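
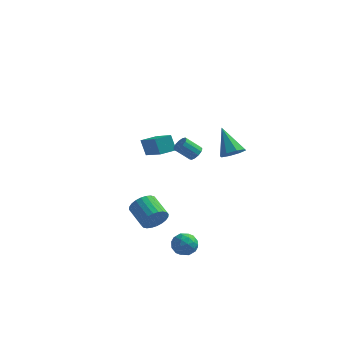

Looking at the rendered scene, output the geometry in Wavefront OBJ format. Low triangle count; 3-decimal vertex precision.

v -1.067 -1.289 -3.953
v -0.607 -1.198 -3.232
v -1.654 -0.241 -2.686
v -2.113 -0.331 -3.407
v -0.481 -0.952 -3.421
v -1.528 0.006 -2.875
v -0.444 -0.756 -3.692
v -1.49 0.201 -3.146
v -0.501 -0.642 -4.002
v -1.548 0.315 -3.456
v -0.645 -0.627 -4.305
v -1.692 0.33 -3.759
v -0.853 -0.712 -4.554
v -1.9 0.245 -4.008
v -1.093 -0.885 -4.712
v -2.14 0.072 -4.166
v -1.33 -1.119 -4.754
v -2.376 -0.162 -4.208
v -1.526 -1.379 -4.674
v -2.573 -0.422 -4.128
v -1.652 -1.626 -4.485
v -2.699 -0.668 -3.939
v -1.69 -1.821 -4.214
v -2.736 -0.864 -3.668
v -1.632 -1.935 -3.904
v -2.679 -0.978 -3.358
v -1.488 -1.95 -3.601
v -2.535 -0.993 -3.055
v -1.28 -1.865 -3.352
v -2.327 -0.908 -2.806
v -1.04 -1.692 -3.194
v -2.087 -0.735 -2.648
v -0.804 -1.458 -3.152
v -1.85 -0.501 -2.606
v -1.92 2.426 -0.844
v -2.356 2.768 0.141
v -3.236 3.803 -1.905
v -3.672 4.144 -0.92
v -1.188 3.176 -0.78
v -1.624 3.517 0.205
v -2.504 4.552 -1.841
v -2.94 4.894 -0.856
v 2.393 2.403 -0.013
v 3.064 2.417 0.422
v 1.447 3.337 1.413
v 3.007 2.909 0.062
v 2.59 3.105 -0.342
v 2.058 2.889 -0.554
v 1.721 2.388 -0.448
v 1.778 1.896 -0.088
v 2.195 1.701 0.316
v 2.727 1.917 0.527
v 1.792 -3.04 2.888
v 2.062 -3.448 3.032
v 1.258 -3.708 3.797
v 0.988 -3.3 3.652
v 2.149 -3.23 3.198
v 1.345 -3.491 3.963
v 2.123 -2.952 3.265
v 1.319 -3.213 4.03
v 1.992 -2.702 3.213
v 1.188 -2.962 3.978
v 1.798 -2.559 3.057
v 0.993 -2.819 3.822
v 1.601 -2.568 2.848
v 0.797 -2.829 3.612
v 1.466 -2.728 2.651
v 0.661 -2.988 3.415
v 1.433 -2.986 2.529
v 0.629 -3.247 3.294
v 1.515 -3.261 2.521
v 0.711 -3.522 3.286
v 1.685 -3.466 2.63
v 0.881 -3.727 3.394
v 1.889 -3.536 2.82
v 1.085 -3.797 3.585
v 0.934 -3.218 -3.629
v 1.725 -3.204 -3.519
v 1.055 -4.276 -4.361
v 1.846 -4.262 -4.251
v 1.361 -4.438 -3.641
v 1.286 -3.784 -3.188
v 1.494 -3.696 -4.692
v 1.419 -3.042 -4.239
v 2.071 -3.499 -4.176
v 1.989 -3.958 -3.526
v 0.791 -3.522 -4.354
v 0.709 -3.981 -3.704
v 1.319 -3.118 -3.509
v 1.461 -4.362 -4.371
v 1.176 -4.466 -4.012
v 1.641 -4.457 -3.947
v 1.061 -3.459 -3.315
v 1.526 -3.451 -3.251
v 1.312 -4.176 -3.323
v 1.254 -4.029 -4.629
v 1.719 -4.021 -4.565
v 1.139 -3.023 -3.933
v 1.604 -3.014 -3.868
v 1.468 -3.304 -4.557
v 1.987 -3.283 -3.831
v 2.058 -3.905 -4.262
v 1.851 -3.573 -4.52
v 1.807 -3.188 -4.254
v 1.939 -3.553 -3.449
v 2.01 -4.175 -3.88
v 1.725 -4.278 -3.521
v 1.681 -3.894 -3.255
v 2.143 -3.726 -3.835
v 0.77 -3.305 -4
v 0.841 -3.927 -4.431
v 1.099 -3.586 -4.625
v 1.055 -3.202 -4.359
v 0.722 -3.575 -3.618
v 0.793 -4.197 -4.049
v 0.973 -4.292 -3.626
v 0.929 -3.907 -3.36
v 0.637 -3.754 -4.045
f 2 1 5
f 2 5 3
f 3 5 6
f 3 6 4
f 5 1 7
f 5 7 6
f 6 7 8
f 6 8 4
f 7 1 9
f 7 9 8
f 8 9 10
f 8 10 4
f 9 1 11
f 9 11 10
f 10 11 12
f 10 12 4
f 11 1 13
f 11 13 12
f 12 13 14
f 12 14 4
f 13 1 15
f 13 15 14
f 14 15 16
f 14 16 4
f 15 1 17
f 15 17 16
f 16 17 18
f 16 18 4
f 17 1 19
f 17 19 18
f 18 19 20
f 18 20 4
f 19 1 21
f 19 21 20
f 20 21 22
f 20 22 4
f 21 1 23
f 21 23 22
f 22 23 24
f 22 24 4
f 23 1 25
f 23 25 24
f 24 25 26
f 24 26 4
f 25 1 27
f 25 27 26
f 26 27 28
f 26 28 4
f 27 1 29
f 27 29 28
f 28 29 30
f 28 30 4
f 29 1 31
f 29 31 30
f 30 31 32
f 30 32 4
f 31 1 33
f 31 33 32
f 32 33 34
f 32 34 4
f 33 1 2
f 33 2 34
f 34 2 3
f 34 3 4
f 36 38 35
f 39 36 35
f 35 38 37
f 37 39 35
f 36 42 38
f 40 36 39
f 40 42 36
f 38 42 37
f 41 39 37
f 37 42 41
f 41 40 39
f 42 40 41
f 44 43 46
f 44 46 45
f 46 43 47
f 46 47 45
f 47 43 48
f 47 48 45
f 48 43 49
f 48 49 45
f 49 43 50
f 49 50 45
f 50 43 51
f 50 51 45
f 51 43 52
f 51 52 45
f 52 43 44
f 52 44 45
f 54 53 57
f 54 57 55
f 55 57 58
f 55 58 56
f 57 53 59
f 57 59 58
f 58 59 60
f 58 60 56
f 59 53 61
f 59 61 60
f 60 61 62
f 60 62 56
f 61 53 63
f 61 63 62
f 62 63 64
f 62 64 56
f 63 53 65
f 63 65 64
f 64 65 66
f 64 66 56
f 65 53 67
f 65 67 66
f 66 67 68
f 66 68 56
f 67 53 69
f 67 69 68
f 68 69 70
f 68 70 56
f 69 53 71
f 69 71 70
f 70 71 72
f 70 72 56
f 71 53 73
f 71 73 72
f 72 73 74
f 72 74 56
f 73 53 75
f 73 75 74
f 74 75 76
f 74 76 56
f 75 53 54
f 75 54 76
f 76 54 55
f 76 55 56
f 77 114 93
f 114 88 117
f 93 117 82
f 114 117 93
f 77 93 89
f 93 82 94
f 89 94 78
f 93 94 89
f 77 89 98
f 89 78 99
f 98 99 84
f 89 99 98
f 77 98 110
f 98 84 113
f 110 113 87
f 98 113 110
f 77 110 114
f 110 87 118
f 114 118 88
f 110 118 114
f 78 94 105
f 94 82 108
f 105 108 86
f 94 108 105
f 82 117 95
f 117 88 116
f 95 116 81
f 117 116 95
f 88 118 115
f 118 87 111
f 115 111 79
f 118 111 115
f 87 113 112
f 113 84 100
f 112 100 83
f 113 100 112
f 84 99 104
f 99 78 101
f 104 101 85
f 99 101 104
f 80 106 92
f 106 86 107
f 92 107 81
f 106 107 92
f 80 92 90
f 92 81 91
f 90 91 79
f 92 91 90
f 80 90 97
f 90 79 96
f 97 96 83
f 90 96 97
f 80 97 102
f 97 83 103
f 102 103 85
f 97 103 102
f 80 102 106
f 102 85 109
f 106 109 86
f 102 109 106
f 81 107 95
f 107 86 108
f 95 108 82
f 107 108 95
f 79 91 115
f 91 81 116
f 115 116 88
f 91 116 115
f 83 96 112
f 96 79 111
f 112 111 87
f 96 111 112
f 85 103 104
f 103 83 100
f 104 100 84
f 103 100 104
f 86 109 105
f 109 85 101
f 105 101 78
f 109 101 105



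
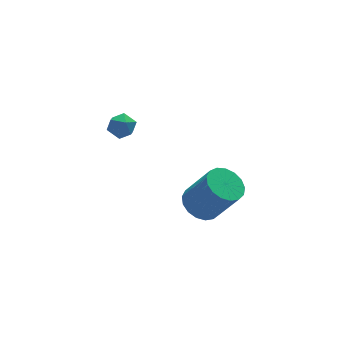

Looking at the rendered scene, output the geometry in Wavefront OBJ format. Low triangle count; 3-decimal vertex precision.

v 1.006 -1.402 -1.503
v 1.767 -1.167 -1.736
v 2.455 -1.862 -0.189
v 1.694 -2.098 0.043
v 1.629 -0.854 -1.534
v 2.316 -1.55 0.013
v 1.348 -0.667 -1.325
v 2.035 -1.363 0.222
v 0.988 -0.648 -1.156
v 1.676 -1.344 0.39
v 0.633 -0.802 -1.068
v 1.321 -1.498 0.479
v 0.363 -1.094 -1.079
v 1.051 -1.789 0.468
v 0.241 -1.456 -1.187
v 0.928 -2.152 0.36
v 0.294 -1.806 -1.368
v 0.981 -2.501 0.179
v 0.51 -2.063 -1.58
v 1.197 -2.759 -0.033
v 0.84 -2.169 -1.774
v 1.527 -2.864 -0.227
v 1.208 -2.099 -1.906
v 1.895 -2.795 -0.36
v 1.53 -1.87 -1.946
v 2.217 -2.565 -0.4
v 1.732 -1.533 -1.885
v 2.419 -2.229 -0.338
v -0.943 3.119 -0.026
v -0.535 3.524 0.259
v -0.245 2.356 0.061
v 0.163 2.761 0.346
v -0.371 2.577 0.65
v -0.803 3.048 0.596
v 0.023 2.832 -0.276
v -0.409 3.303 -0.33
v 0.061 3.347 0.104
v -0.182 3.189 0.676
v -0.598 2.691 -0.356
v -0.841 2.533 0.216
f 2 1 5
f 2 5 3
f 3 5 6
f 3 6 4
f 5 1 7
f 5 7 6
f 6 7 8
f 6 8 4
f 7 1 9
f 7 9 8
f 8 9 10
f 8 10 4
f 9 1 11
f 9 11 10
f 10 11 12
f 10 12 4
f 11 1 13
f 11 13 12
f 12 13 14
f 12 14 4
f 13 1 15
f 13 15 14
f 14 15 16
f 14 16 4
f 15 1 17
f 15 17 16
f 16 17 18
f 16 18 4
f 17 1 19
f 17 19 18
f 18 19 20
f 18 20 4
f 19 1 21
f 19 21 20
f 20 21 22
f 20 22 4
f 21 1 23
f 21 23 22
f 22 23 24
f 22 24 4
f 23 1 25
f 23 25 24
f 24 25 26
f 24 26 4
f 25 1 27
f 25 27 26
f 26 27 28
f 26 28 4
f 27 1 2
f 27 2 28
f 28 2 3
f 28 3 4
f 29 40 34
f 29 34 30
f 29 30 36
f 29 36 39
f 29 39 40
f 30 34 38
f 34 40 33
f 40 39 31
f 39 36 35
f 36 30 37
f 32 38 33
f 32 33 31
f 32 31 35
f 32 35 37
f 32 37 38
f 33 38 34
f 31 33 40
f 35 31 39
f 37 35 36
f 38 37 30



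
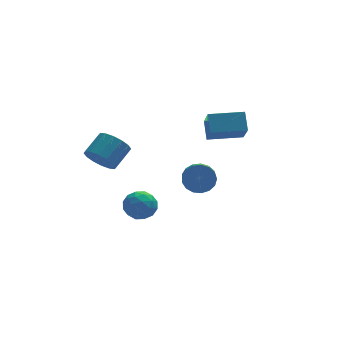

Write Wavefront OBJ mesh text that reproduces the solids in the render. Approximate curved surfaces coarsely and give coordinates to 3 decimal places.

v -4.221 2.667 -1.439
v -3.436 2.021 -1.737
v -2.414 2.866 -0.879
v -3.199 3.513 -0.581
v -3.445 2.417 -2.117
v -2.423 3.262 -1.258
v -3.662 2.88 -2.314
v -2.64 3.726 -1.456
v -4.029 3.287 -2.278
v -3.007 4.132 -1.419
v -4.447 3.527 -2.016
v -3.425 4.372 -1.158
v -4.805 3.537 -1.6
v -3.783 4.382 -0.742
v -5.006 3.314 -1.141
v -3.984 4.159 -0.283
v -4.997 2.918 -0.762
v -3.975 3.763 0.097
v -4.78 2.454 -0.564
v -3.758 3.3 0.294
v -4.413 2.048 -0.601
v -3.391 2.893 0.258
v -3.995 1.808 -0.862
v -2.973 2.653 -0.004
v -3.637 1.798 -1.278
v -2.615 2.643 -0.42
v -2.862 -0.579 -2.168
v -2.129 -0.585 -2.861
v -3.451 -1.975 -2.779
v -2.718 -1.981 -3.472
v -2.495 -2.136 -2.5
v -2.131 -1.273 -2.122
v -3.449 -1.287 -3.518
v -3.085 -0.424 -3.14
v -2.491 -1.022 -3.695
v -1.901 -1.547 -3.066
v -3.679 -1.013 -2.574
v -3.089 -1.538 -1.945
v -2.444 -0.46 -2.461
v -3.136 -2.1 -3.179
v -3.005 -2.191 -2.608
v -2.574 -2.195 -3.015
v -2.445 -0.864 -2.026
v -2.014 -0.868 -2.434
v -2.229 -1.779 -2.222
v -3.566 -1.692 -3.206
v -3.135 -1.696 -3.614
v -3.006 -0.365 -2.625
v -2.575 -0.369 -3.032
v -3.351 -0.781 -3.418
v -2.226 -0.72 -3.359
v -2.572 -1.54 -3.718
v -3.002 -1.133 -3.745
v -2.788 -0.626 -3.523
v -1.879 -1.029 -2.989
v -2.225 -1.849 -3.348
v -2.094 -1.94 -2.777
v -1.88 -1.433 -2.555
v -2.092 -1.286 -3.479
v -3.355 -0.711 -2.292
v -3.701 -1.531 -2.651
v -3.7 -1.127 -3.085
v -3.486 -0.62 -2.863
v -3.008 -1.02 -1.922
v -3.354 -1.84 -2.281
v -2.792 -1.934 -2.117
v -2.578 -1.427 -1.895
v -3.488 -1.274 -2.161
v 1.986 3.205 -0.916
v 1.822 1.713 0.524
v 2.057 4.123 0.043
v 1.893 2.631 1.483
v 4.067 3.009 -0.883
v 3.903 1.517 0.557
v 4.138 3.927 0.076
v 3.974 2.435 1.516
v 0.265 -2.044 -0.585
v 1.11 -2.031 -0.197
v 0.84 -3.182 0.432
v -0.005 -3.196 0.045
v 0.856 -1.811 0.095
v 0.586 -2.963 0.724
v 0.466 -1.645 0.231
v 0.196 -2.797 0.861
v 0.03 -1.571 0.181
v -0.24 -2.723 0.81
v -0.352 -1.605 -0.045
v -0.622 -2.757 0.584
v -0.593 -1.739 -0.395
v -0.863 -2.891 0.234
v -0.637 -1.944 -0.788
v -0.907 -3.095 -0.159
v -0.474 -2.171 -1.134
v -0.744 -3.323 -0.505
v -0.142 -2.369 -1.355
v -0.413 -3.521 -0.726
v 0.283 -2.493 -1.399
v 0.013 -3.645 -0.77
v 0.704 -2.514 -1.256
v 0.434 -3.666 -0.627
v 1.025 -2.427 -0.96
v 0.755 -3.579 -0.331
v 1.171 -2.253 -0.578
v 0.901 -3.405 0.051
f 2 1 5
f 2 5 3
f 3 5 6
f 3 6 4
f 5 1 7
f 5 7 6
f 6 7 8
f 6 8 4
f 7 1 9
f 7 9 8
f 8 9 10
f 8 10 4
f 9 1 11
f 9 11 10
f 10 11 12
f 10 12 4
f 11 1 13
f 11 13 12
f 12 13 14
f 12 14 4
f 13 1 15
f 13 15 14
f 14 15 16
f 14 16 4
f 15 1 17
f 15 17 16
f 16 17 18
f 16 18 4
f 17 1 19
f 17 19 18
f 18 19 20
f 18 20 4
f 19 1 21
f 19 21 20
f 20 21 22
f 20 22 4
f 21 1 23
f 21 23 22
f 22 23 24
f 22 24 4
f 23 1 25
f 23 25 24
f 24 25 26
f 24 26 4
f 25 1 2
f 25 2 26
f 26 2 3
f 26 3 4
f 27 64 43
f 64 38 67
f 43 67 32
f 64 67 43
f 27 43 39
f 43 32 44
f 39 44 28
f 43 44 39
f 27 39 48
f 39 28 49
f 48 49 34
f 39 49 48
f 27 48 60
f 48 34 63
f 60 63 37
f 48 63 60
f 27 60 64
f 60 37 68
f 64 68 38
f 60 68 64
f 28 44 55
f 44 32 58
f 55 58 36
f 44 58 55
f 32 67 45
f 67 38 66
f 45 66 31
f 67 66 45
f 38 68 65
f 68 37 61
f 65 61 29
f 68 61 65
f 37 63 62
f 63 34 50
f 62 50 33
f 63 50 62
f 34 49 54
f 49 28 51
f 54 51 35
f 49 51 54
f 30 56 42
f 56 36 57
f 42 57 31
f 56 57 42
f 30 42 40
f 42 31 41
f 40 41 29
f 42 41 40
f 30 40 47
f 40 29 46
f 47 46 33
f 40 46 47
f 30 47 52
f 47 33 53
f 52 53 35
f 47 53 52
f 30 52 56
f 52 35 59
f 56 59 36
f 52 59 56
f 31 57 45
f 57 36 58
f 45 58 32
f 57 58 45
f 29 41 65
f 41 31 66
f 65 66 38
f 41 66 65
f 33 46 62
f 46 29 61
f 62 61 37
f 46 61 62
f 35 53 54
f 53 33 50
f 54 50 34
f 53 50 54
f 36 59 55
f 59 35 51
f 55 51 28
f 59 51 55
f 70 72 69
f 73 70 69
f 69 72 71
f 71 73 69
f 70 76 72
f 74 70 73
f 74 76 70
f 72 76 71
f 75 73 71
f 71 76 75
f 75 74 73
f 76 74 75
f 78 77 81
f 78 81 79
f 79 81 82
f 79 82 80
f 81 77 83
f 81 83 82
f 82 83 84
f 82 84 80
f 83 77 85
f 83 85 84
f 84 85 86
f 84 86 80
f 85 77 87
f 85 87 86
f 86 87 88
f 86 88 80
f 87 77 89
f 87 89 88
f 88 89 90
f 88 90 80
f 89 77 91
f 89 91 90
f 90 91 92
f 90 92 80
f 91 77 93
f 91 93 92
f 92 93 94
f 92 94 80
f 93 77 95
f 93 95 94
f 94 95 96
f 94 96 80
f 95 77 97
f 95 97 96
f 96 97 98
f 96 98 80
f 97 77 99
f 97 99 98
f 98 99 100
f 98 100 80
f 99 77 101
f 99 101 100
f 100 101 102
f 100 102 80
f 101 77 103
f 101 103 102
f 102 103 104
f 102 104 80
f 103 77 78
f 103 78 104
f 104 78 79
f 104 79 80



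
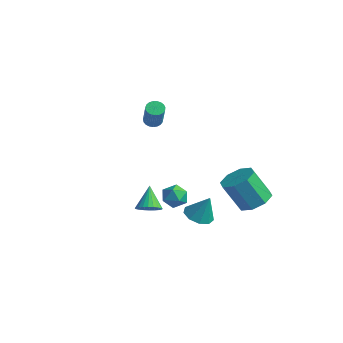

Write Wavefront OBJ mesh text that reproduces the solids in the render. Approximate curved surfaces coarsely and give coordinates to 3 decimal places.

v 3.024 -1.722 0.18
v 3.536 -2.102 0.663
v 2.524 -2.858 -0.183
v 3.036 -3.238 0.3
v 2.447 -2.796 0.61
v 2.755 -2.094 0.835
v 3.305 -2.866 -0.355
v 3.613 -2.164 -0.13
v 3.709 -2.808 0.332
v 3.179 -2.766 0.928
v 2.881 -2.194 -0.448
v 2.351 -2.152 0.148
v -0.05 -1.468 -2.649
v 0.599 -1.145 -2.457
v -0.77 -0.712 -1.491
v 0.494 -0.951 -2.649
v 0.305 -0.836 -2.841
v 0.063 -0.817 -3.004
v -0.196 -0.897 -3.113
v -0.433 -1.064 -3.152
v -0.612 -1.293 -3.114
v -0.705 -1.548 -3.005
v -0.698 -1.791 -2.842
v -0.593 -1.985 -2.65
v -0.405 -2.1 -2.458
v -0.163 -2.119 -2.295
v 0.097 -2.039 -2.186
v 0.334 -1.872 -2.147
v 0.513 -1.643 -2.185
v 0.606 -1.388 -2.294
v -4.068 2.66 0.972
v -3.621 2.976 0.854
v -2.846 2.437 2.351
v -3.292 2.12 2.468
v -3.754 3.124 0.976
v -2.979 2.584 2.473
v -3.942 3.191 1.097
v -3.166 2.651 2.594
v -4.151 3.166 1.197
v -3.375 2.626 2.694
v -4.345 3.053 1.257
v -3.57 2.514 2.754
v -4.492 2.873 1.268
v -3.717 2.334 2.765
v -4.566 2.656 1.228
v -3.79 2.116 2.725
v -4.553 2.439 1.143
v -3.777 1.9 2.64
v -4.456 2.261 1.029
v -3.681 1.721 2.526
v -4.293 2.151 0.905
v -3.517 1.612 2.402
v -4.09 2.13 0.792
v -3.314 1.59 2.289
v -3.884 2.2 0.71
v -3.108 1.66 2.207
v -3.709 2.349 0.674
v -2.933 1.81 2.171
v -3.596 2.553 0.689
v -2.821 2.013 2.186
v -3.565 2.775 0.753
v -2.79 2.235 2.249
v 3.717 -1.415 -1.362
v 4.534 -1.467 -1.656
v 4.243 -1.105 0.042
v 4.336 -0.908 -1.705
v 3.848 -0.587 -1.593
v 3.299 -0.652 -1.373
v 2.946 -1.075 -1.148
v 2.954 -1.657 -1.022
v 3.319 -2.125 -1.056
v 3.871 -2.261 -1.232
v 4.351 -2.002 -1.469
v 3.288 3.36 -2.623
v 4.056 3.879 -2.088
v 3.26 3.238 -0.323
v 2.492 2.72 -0.857
v 3.395 4.345 -2.217
v 2.599 3.704 -0.452
v 2.671 4.234 -2.584
v 1.875 3.593 -0.818
v 2.308 3.611 -2.973
v 1.513 2.97 -1.208
v 2.52 2.842 -3.157
v 1.724 2.201 -1.392
v 3.181 2.376 -3.028
v 2.385 1.735 -1.263
v 3.905 2.487 -2.662
v 3.109 1.846 -0.896
v 4.267 3.11 -2.272
v 3.472 2.469 -0.507
f 1 12 6
f 1 6 2
f 1 2 8
f 1 8 11
f 1 11 12
f 2 6 10
f 6 12 5
f 12 11 3
f 11 8 7
f 8 2 9
f 4 10 5
f 4 5 3
f 4 3 7
f 4 7 9
f 4 9 10
f 5 10 6
f 3 5 12
f 7 3 11
f 9 7 8
f 10 9 2
f 14 13 16
f 14 16 15
f 16 13 17
f 16 17 15
f 17 13 18
f 17 18 15
f 18 13 19
f 18 19 15
f 19 13 20
f 19 20 15
f 20 13 21
f 20 21 15
f 21 13 22
f 21 22 15
f 22 13 23
f 22 23 15
f 23 13 24
f 23 24 15
f 24 13 25
f 24 25 15
f 25 13 26
f 25 26 15
f 26 13 27
f 26 27 15
f 27 13 28
f 27 28 15
f 28 13 29
f 28 29 15
f 29 13 30
f 29 30 15
f 30 13 14
f 30 14 15
f 32 31 35
f 32 35 33
f 33 35 36
f 33 36 34
f 35 31 37
f 35 37 36
f 36 37 38
f 36 38 34
f 37 31 39
f 37 39 38
f 38 39 40
f 38 40 34
f 39 31 41
f 39 41 40
f 40 41 42
f 40 42 34
f 41 31 43
f 41 43 42
f 42 43 44
f 42 44 34
f 43 31 45
f 43 45 44
f 44 45 46
f 44 46 34
f 45 31 47
f 45 47 46
f 46 47 48
f 46 48 34
f 47 31 49
f 47 49 48
f 48 49 50
f 48 50 34
f 49 31 51
f 49 51 50
f 50 51 52
f 50 52 34
f 51 31 53
f 51 53 52
f 52 53 54
f 52 54 34
f 53 31 55
f 53 55 54
f 54 55 56
f 54 56 34
f 55 31 57
f 55 57 56
f 56 57 58
f 56 58 34
f 57 31 59
f 57 59 58
f 58 59 60
f 58 60 34
f 59 31 61
f 59 61 60
f 60 61 62
f 60 62 34
f 61 31 32
f 61 32 62
f 62 32 33
f 62 33 34
f 64 63 66
f 64 66 65
f 66 63 67
f 66 67 65
f 67 63 68
f 67 68 65
f 68 63 69
f 68 69 65
f 69 63 70
f 69 70 65
f 70 63 71
f 70 71 65
f 71 63 72
f 71 72 65
f 72 63 73
f 72 73 65
f 73 63 64
f 73 64 65
f 75 74 78
f 75 78 76
f 76 78 79
f 76 79 77
f 78 74 80
f 78 80 79
f 79 80 81
f 79 81 77
f 80 74 82
f 80 82 81
f 81 82 83
f 81 83 77
f 82 74 84
f 82 84 83
f 83 84 85
f 83 85 77
f 84 74 86
f 84 86 85
f 85 86 87
f 85 87 77
f 86 74 88
f 86 88 87
f 87 88 89
f 87 89 77
f 88 74 90
f 88 90 89
f 89 90 91
f 89 91 77
f 90 74 75
f 90 75 91
f 91 75 76
f 91 76 77



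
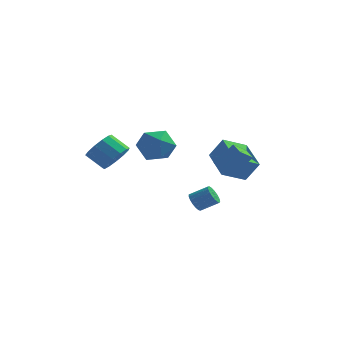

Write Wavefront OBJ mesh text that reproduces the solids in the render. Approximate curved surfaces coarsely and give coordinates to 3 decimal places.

v 2.755 -0.729 -2.06
v 1.704 0.949 -1.359
v 3.849 0.227 -2.708
v 2.797 1.905 -2.007
v 3.503 -0.765 -0.853
v 2.451 0.913 -0.152
v 4.596 0.191 -1.501
v 3.545 1.869 -0.8
v -2.499 -2.225 -0.838
v -2.12 -2.865 -0.2
v -3.142 -2.674 0.597
v -3.521 -2.035 -0.042
v -1.92 -2.369 -0.061
v -2.942 -2.179 0.736
v -1.903 -1.828 -0.169
v -2.925 -1.637 0.628
v -2.076 -1.413 -0.49
v -3.098 -1.222 0.307
v -2.383 -1.256 -0.921
v -3.405 -1.065 -0.124
v -2.727 -1.406 -1.326
v -3.749 -1.216 -0.529
v -2.998 -1.817 -1.576
v -4.02 -1.627 -0.78
v -3.111 -2.357 -1.592
v -4.133 -2.167 -0.795
v -3.03 -2.856 -1.369
v -4.052 -2.665 -0.572
v -2.78 -3.154 -0.977
v -3.802 -2.963 -0.18
v -2.441 -3.157 -0.541
v -3.463 -2.967 0.256
v 1.572 -1.735 -3.802
v 1.863 -2.154 -4.155
v 2.839 -1.983 -3.552
v 2.548 -1.565 -3.198
v 1.907 -1.897 -4.298
v 2.883 -1.726 -3.695
v 1.874 -1.604 -4.327
v 2.85 -1.433 -3.724
v 1.771 -1.341 -4.236
v 2.747 -1.17 -3.633
v 1.623 -1.168 -4.045
v 2.599 -0.997 -3.442
v 1.463 -1.125 -3.799
v 2.439 -0.954 -3.196
v 1.329 -1.222 -3.553
v 2.305 -1.051 -2.95
v 1.249 -1.437 -3.364
v 2.226 -1.266 -2.761
v 1.244 -1.72 -3.275
v 2.22 -1.549 -2.672
v 1.314 -2.007 -3.307
v 2.29 -1.836 -2.704
v 1.443 -2.231 -3.452
v 2.419 -2.06 -2.849
v 1.602 -2.342 -3.677
v 2.578 -2.171 -3.074
v 1.753 -2.314 -3.931
v 2.729 -2.143 -3.328
v -0.776 1.374 0.065
v -0.085 0.966 -0.825
v -2.355 1.054 -1.015
v -1.664 0.646 -1.905
v -1.772 0.013 -0.892
v -0.797 0.212 -0.225
v -1.643 1.808 -1.615
v -0.668 2.007 -0.948
v -0.621 1.235 -1.863
v -0.701 0.125 -1.417
v -1.739 1.895 -0.423
v -1.819 0.785 0.023
v 3.237 -1.668 -1.207
v 2.674 -2.254 -0.642
v 4.195 -1.382 0.042
v 3.632 -1.968 0.608
v 3.728 -2.352 -1.428
v 3.165 -2.938 -0.862
v 4.686 -2.066 -0.178
v 4.123 -2.652 0.387
f 2 4 1
f 5 2 1
f 1 4 3
f 3 5 1
f 2 8 4
f 6 2 5
f 6 8 2
f 4 8 3
f 7 5 3
f 3 8 7
f 7 6 5
f 8 6 7
f 10 9 13
f 10 13 11
f 11 13 14
f 11 14 12
f 13 9 15
f 13 15 14
f 14 15 16
f 14 16 12
f 15 9 17
f 15 17 16
f 16 17 18
f 16 18 12
f 17 9 19
f 17 19 18
f 18 19 20
f 18 20 12
f 19 9 21
f 19 21 20
f 20 21 22
f 20 22 12
f 21 9 23
f 21 23 22
f 22 23 24
f 22 24 12
f 23 9 25
f 23 25 24
f 24 25 26
f 24 26 12
f 25 9 27
f 25 27 26
f 26 27 28
f 26 28 12
f 27 9 29
f 27 29 28
f 28 29 30
f 28 30 12
f 29 9 31
f 29 31 30
f 30 31 32
f 30 32 12
f 31 9 10
f 31 10 32
f 32 10 11
f 32 11 12
f 34 33 37
f 34 37 35
f 35 37 38
f 35 38 36
f 37 33 39
f 37 39 38
f 38 39 40
f 38 40 36
f 39 33 41
f 39 41 40
f 40 41 42
f 40 42 36
f 41 33 43
f 41 43 42
f 42 43 44
f 42 44 36
f 43 33 45
f 43 45 44
f 44 45 46
f 44 46 36
f 45 33 47
f 45 47 46
f 46 47 48
f 46 48 36
f 47 33 49
f 47 49 48
f 48 49 50
f 48 50 36
f 49 33 51
f 49 51 50
f 50 51 52
f 50 52 36
f 51 33 53
f 51 53 52
f 52 53 54
f 52 54 36
f 53 33 55
f 53 55 54
f 54 55 56
f 54 56 36
f 55 33 57
f 55 57 56
f 56 57 58
f 56 58 36
f 57 33 59
f 57 59 58
f 58 59 60
f 58 60 36
f 59 33 34
f 59 34 60
f 60 34 35
f 60 35 36
f 61 72 66
f 61 66 62
f 61 62 68
f 61 68 71
f 61 71 72
f 62 66 70
f 66 72 65
f 72 71 63
f 71 68 67
f 68 62 69
f 64 70 65
f 64 65 63
f 64 63 67
f 64 67 69
f 64 69 70
f 65 70 66
f 63 65 72
f 67 63 71
f 69 67 68
f 70 69 62
f 74 76 73
f 77 74 73
f 73 76 75
f 75 77 73
f 74 80 76
f 78 74 77
f 78 80 74
f 76 80 75
f 79 77 75
f 75 80 79
f 79 78 77
f 80 78 79



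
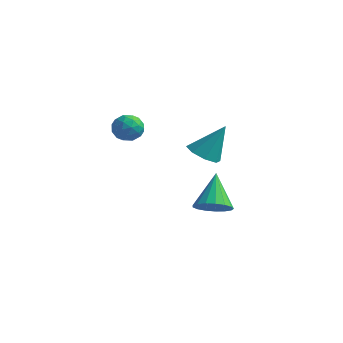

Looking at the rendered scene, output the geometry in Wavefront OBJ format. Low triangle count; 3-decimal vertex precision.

v 3.832 2.74 -4.608
v 4.298 2.285 -4.061
v 3.208 3.78 -3.212
v 4.547 2.586 -4.174
v 4.632 2.922 -4.387
v 4.534 3.217 -4.65
v 4.276 3.402 -4.903
v 3.916 3.436 -5.089
v 3.536 3.31 -5.165
v 3.225 3.053 -5.113
v 3.052 2.725 -4.946
v 3.059 2.4 -4.701
v 3.242 2.153 -4.435
v 3.561 2.04 -4.209
v 3.942 2.088 -4.074
v 3.126 2.994 -1.804
v 3.671 3.421 -2.225
v 3.734 3.686 -0.316
v 3.137 3.727 -2.149
v 2.597 3.604 -1.871
v 2.367 3.123 -1.554
v 2.582 2.567 -1.384
v 3.116 2.261 -1.459
v 3.656 2.385 -1.737
v 3.886 2.865 -2.054
v 1.921 -0.684 1.225
v 2.2 -0.333 0.695
v 2.64 -1.527 1.045
v 2.919 -1.176 0.515
v 3.01 -0.952 1.165
v 2.566 -0.431 1.277
v 2.274 -1.429 0.463
v 1.83 -0.908 0.575
v 2.418 -0.794 0.224
v 2.873 -0.499 0.658
v 1.967 -1.361 1.082
v 2.422 -1.066 1.516
v 1.998 -0.434 0.976
v 2.842 -1.426 0.764
v 2.896 -1.294 1.147
v 3.06 -1.088 0.835
v 2.212 -0.492 1.318
v 2.376 -0.286 1.006
v 2.852 -0.65 1.283
v 2.464 -1.574 0.734
v 2.628 -1.368 0.422
v 1.78 -0.772 0.905
v 1.944 -0.566 0.593
v 1.988 -1.21 0.457
v 2.29 -0.499 0.388
v 2.712 -0.995 0.282
v 2.334 -1.143 0.251
v 2.072 -0.837 0.317
v 2.557 -0.326 0.643
v 2.979 -0.822 0.537
v 3.033 -0.69 0.919
v 2.772 -0.383 0.985
v 2.685 -0.596 0.366
v 1.861 -1.038 1.203
v 2.283 -1.534 1.097
v 2.068 -1.477 0.755
v 1.807 -1.17 0.821
v 2.128 -0.865 1.458
v 2.55 -1.361 1.352
v 2.768 -1.023 1.423
v 2.506 -0.717 1.489
v 2.155 -1.264 1.374
f 2 1 4
f 2 4 3
f 4 1 5
f 4 5 3
f 5 1 6
f 5 6 3
f 6 1 7
f 6 7 3
f 7 1 8
f 7 8 3
f 8 1 9
f 8 9 3
f 9 1 10
f 9 10 3
f 10 1 11
f 10 11 3
f 11 1 12
f 11 12 3
f 12 1 13
f 12 13 3
f 13 1 14
f 13 14 3
f 14 1 15
f 14 15 3
f 15 1 2
f 15 2 3
f 17 16 19
f 17 19 18
f 19 16 20
f 19 20 18
f 20 16 21
f 20 21 18
f 21 16 22
f 21 22 18
f 22 16 23
f 22 23 18
f 23 16 24
f 23 24 18
f 24 16 25
f 24 25 18
f 25 16 17
f 25 17 18
f 26 63 42
f 63 37 66
f 42 66 31
f 63 66 42
f 26 42 38
f 42 31 43
f 38 43 27
f 42 43 38
f 26 38 47
f 38 27 48
f 47 48 33
f 38 48 47
f 26 47 59
f 47 33 62
f 59 62 36
f 47 62 59
f 26 59 63
f 59 36 67
f 63 67 37
f 59 67 63
f 27 43 54
f 43 31 57
f 54 57 35
f 43 57 54
f 31 66 44
f 66 37 65
f 44 65 30
f 66 65 44
f 37 67 64
f 67 36 60
f 64 60 28
f 67 60 64
f 36 62 61
f 62 33 49
f 61 49 32
f 62 49 61
f 33 48 53
f 48 27 50
f 53 50 34
f 48 50 53
f 29 55 41
f 55 35 56
f 41 56 30
f 55 56 41
f 29 41 39
f 41 30 40
f 39 40 28
f 41 40 39
f 29 39 46
f 39 28 45
f 46 45 32
f 39 45 46
f 29 46 51
f 46 32 52
f 51 52 34
f 46 52 51
f 29 51 55
f 51 34 58
f 55 58 35
f 51 58 55
f 30 56 44
f 56 35 57
f 44 57 31
f 56 57 44
f 28 40 64
f 40 30 65
f 64 65 37
f 40 65 64
f 32 45 61
f 45 28 60
f 61 60 36
f 45 60 61
f 34 52 53
f 52 32 49
f 53 49 33
f 52 49 53
f 35 58 54
f 58 34 50
f 54 50 27
f 58 50 54



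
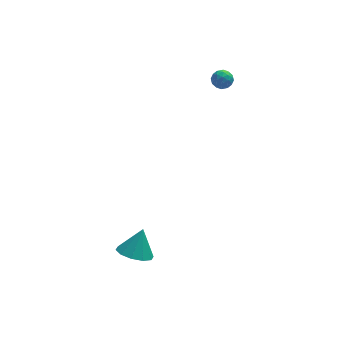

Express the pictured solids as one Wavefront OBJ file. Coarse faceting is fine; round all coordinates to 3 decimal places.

v 2.048 3.734 2.837
v 2.681 3.901 2.994
v 1.979 3.139 3.746
v 2.612 3.306 3.903
v 2.127 3.772 3.922
v 2.17 4.14 3.36
v 2.49 2.9 3.38
v 2.533 3.268 2.818
v 2.954 3.385 3.329
v 2.73 3.924 3.664
v 1.93 3.116 3.076
v 1.706 3.655 3.411
v 2.37 3.87 2.835
v 2.29 3.17 3.905
v 2.004 3.444 3.916
v 2.377 3.542 4.008
v 2.07 4.01 3.051
v 2.442 4.108 3.143
v 2.116 4.032 3.689
v 2.218 2.932 3.597
v 2.59 3.03 3.689
v 2.283 3.498 2.732
v 2.656 3.596 2.824
v 2.544 3.008 3.051
v 2.903 3.665 3.125
v 2.863 3.315 3.659
v 2.791 3.077 3.352
v 2.816 3.293 3.021
v 2.771 3.981 3.322
v 2.731 3.631 3.856
v 2.446 3.905 3.868
v 2.471 4.122 3.537
v 2.932 3.678 3.519
v 1.929 3.409 2.884
v 1.889 3.059 3.418
v 2.189 2.918 3.203
v 2.214 3.135 2.872
v 1.797 3.725 3.081
v 1.757 3.375 3.615
v 1.844 3.747 3.719
v 1.869 3.963 3.388
v 1.728 3.362 3.221
v -3.636 -3.413 -4.63
v -2.822 -2.97 -5.166
v -3.064 -2.747 -3.21
v -3.325 -2.54 -5.165
v -3.946 -2.444 -4.96
v -4.449 -2.718 -4.629
v -4.641 -3.258 -4.299
v -4.449 -3.857 -4.095
v -3.946 -4.286 -4.095
v -3.325 -4.383 -4.3
v -2.822 -4.109 -4.631
v -2.63 -3.569 -4.962
f 1 38 17
f 38 12 41
f 17 41 6
f 38 41 17
f 1 17 13
f 17 6 18
f 13 18 2
f 17 18 13
f 1 13 22
f 13 2 23
f 22 23 8
f 13 23 22
f 1 22 34
f 22 8 37
f 34 37 11
f 22 37 34
f 1 34 38
f 34 11 42
f 38 42 12
f 34 42 38
f 2 18 29
f 18 6 32
f 29 32 10
f 18 32 29
f 6 41 19
f 41 12 40
f 19 40 5
f 41 40 19
f 12 42 39
f 42 11 35
f 39 35 3
f 42 35 39
f 11 37 36
f 37 8 24
f 36 24 7
f 37 24 36
f 8 23 28
f 23 2 25
f 28 25 9
f 23 25 28
f 4 30 16
f 30 10 31
f 16 31 5
f 30 31 16
f 4 16 14
f 16 5 15
f 14 15 3
f 16 15 14
f 4 14 21
f 14 3 20
f 21 20 7
f 14 20 21
f 4 21 26
f 21 7 27
f 26 27 9
f 21 27 26
f 4 26 30
f 26 9 33
f 30 33 10
f 26 33 30
f 5 31 19
f 31 10 32
f 19 32 6
f 31 32 19
f 3 15 39
f 15 5 40
f 39 40 12
f 15 40 39
f 7 20 36
f 20 3 35
f 36 35 11
f 20 35 36
f 9 27 28
f 27 7 24
f 28 24 8
f 27 24 28
f 10 33 29
f 33 9 25
f 29 25 2
f 33 25 29
f 44 43 46
f 44 46 45
f 46 43 47
f 46 47 45
f 47 43 48
f 47 48 45
f 48 43 49
f 48 49 45
f 49 43 50
f 49 50 45
f 50 43 51
f 50 51 45
f 51 43 52
f 51 52 45
f 52 43 53
f 52 53 45
f 53 43 54
f 53 54 45
f 54 43 44
f 54 44 45



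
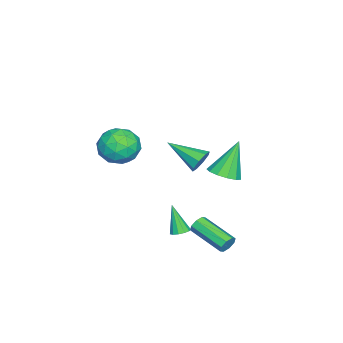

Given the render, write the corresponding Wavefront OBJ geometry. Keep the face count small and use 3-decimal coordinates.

v -1.028 -2.161 0.078
v -0.195 -2.447 -0.704
v -0.405 -3.533 1.244
v 0.428 -3.819 0.462
v 0.49 -2.794 1.04
v 0.104 -1.947 0.319
v -0.704 -4.033 0.221
v -1.09 -3.186 -0.5
v 0.005 -3.604 -0.615
v 0.743 -2.839 -0.11
v -1.343 -3.141 0.65
v -0.605 -2.376 1.155
v -0.667 -2.184 -0.416
v 0.067 -3.796 0.956
v 0.103 -3.194 1.295
v 0.592 -3.362 0.835
v -0.49 -1.89 0.186
v -0.001 -2.058 -0.274
v 0.402 -2.262 0.751
v -0.599 -3.922 0.814
v -0.11 -4.09 0.354
v -1.192 -2.618 -0.295
v -0.703 -2.786 -0.755
v -1.002 -3.718 -0.211
v -0.059 -3.032 -0.823
v 0.307 -3.838 -0.137
v -0.358 -3.964 -0.279
v -0.585 -3.466 -0.703
v 0.374 -2.582 -0.526
v 0.741 -3.388 0.16
v 0.777 -2.786 0.499
v 0.551 -2.288 0.076
v 0.492 -3.262 -0.474
v -1.341 -2.592 0.38
v -0.974 -3.398 1.066
v -1.151 -3.692 0.464
v -1.377 -3.194 0.041
v -0.907 -2.142 0.677
v -0.541 -2.948 1.363
v -0.015 -2.514 1.243
v -0.242 -2.016 0.819
v -1.092 -2.718 1.014
v -3.014 0.397 -1.851
v -2.61 0.083 -2.399
v -3.346 -1.497 -1.009
v -2.289 0.228 -1.945
v -2.393 0.473 -1.437
v -2.861 0.673 -1.171
v -3.418 0.712 -1.303
v -3.739 0.566 -1.757
v -3.634 0.322 -2.266
v -3.167 0.122 -2.532
v 1.644 0.797 -3.906
v 2.143 0.877 -3.745
v 1.236 0.243 -2.374
v 1.995 1.131 -3.692
v 1.736 1.279 -3.707
v 1.448 1.274 -3.786
v 1.222 1.118 -3.903
v 1.13 0.859 -4.021
v 1.202 0.581 -4.102
v 1.413 0.371 -4.122
v 1.698 0.297 -4.073
v 1.966 0.381 -3.971
v 2.132 0.597 -3.849
v 2.584 3.231 1.3
v 3.32 3.597 1.55
v 1.736 3.689 3.12
v 3.059 3.947 1.341
v 2.646 4.069 1.118
v 2.214 3.926 0.953
v 1.899 3.562 0.898
v 1.801 3.093 0.97
v 1.952 2.667 1.147
v 2.304 2.421 1.373
v 2.744 2.432 1.575
v 3.133 2.697 1.69
v 3.348 3.131 1.68
v 2.362 3.403 -3.803
v 2.658 3.414 -3.364
v 1.855 1.668 -2.778
v 1.558 1.657 -3.217
v 2.299 3.596 -3.313
v 1.496 1.85 -2.728
v 1.977 3.665 -3.55
v 1.173 1.919 -2.964
v 1.88 3.581 -3.934
v 1.076 1.834 -3.349
v 2.065 3.392 -4.242
v 1.262 1.646 -3.656
v 2.424 3.21 -4.292
v 1.621 1.464 -3.707
v 2.747 3.141 -4.056
v 1.943 1.395 -3.47
v 2.844 3.226 -3.671
v 2.04 1.479 -3.086
f 1 38 17
f 38 12 41
f 17 41 6
f 38 41 17
f 1 17 13
f 17 6 18
f 13 18 2
f 17 18 13
f 1 13 22
f 13 2 23
f 22 23 8
f 13 23 22
f 1 22 34
f 22 8 37
f 34 37 11
f 22 37 34
f 1 34 38
f 34 11 42
f 38 42 12
f 34 42 38
f 2 18 29
f 18 6 32
f 29 32 10
f 18 32 29
f 6 41 19
f 41 12 40
f 19 40 5
f 41 40 19
f 12 42 39
f 42 11 35
f 39 35 3
f 42 35 39
f 11 37 36
f 37 8 24
f 36 24 7
f 37 24 36
f 8 23 28
f 23 2 25
f 28 25 9
f 23 25 28
f 4 30 16
f 30 10 31
f 16 31 5
f 30 31 16
f 4 16 14
f 16 5 15
f 14 15 3
f 16 15 14
f 4 14 21
f 14 3 20
f 21 20 7
f 14 20 21
f 4 21 26
f 21 7 27
f 26 27 9
f 21 27 26
f 4 26 30
f 26 9 33
f 30 33 10
f 26 33 30
f 5 31 19
f 31 10 32
f 19 32 6
f 31 32 19
f 3 15 39
f 15 5 40
f 39 40 12
f 15 40 39
f 7 20 36
f 20 3 35
f 36 35 11
f 20 35 36
f 9 27 28
f 27 7 24
f 28 24 8
f 27 24 28
f 10 33 29
f 33 9 25
f 29 25 2
f 33 25 29
f 44 43 46
f 44 46 45
f 46 43 47
f 46 47 45
f 47 43 48
f 47 48 45
f 48 43 49
f 48 49 45
f 49 43 50
f 49 50 45
f 50 43 51
f 50 51 45
f 51 43 52
f 51 52 45
f 52 43 44
f 52 44 45
f 54 53 56
f 54 56 55
f 56 53 57
f 56 57 55
f 57 53 58
f 57 58 55
f 58 53 59
f 58 59 55
f 59 53 60
f 59 60 55
f 60 53 61
f 60 61 55
f 61 53 62
f 61 62 55
f 62 53 63
f 62 63 55
f 63 53 64
f 63 64 55
f 64 53 65
f 64 65 55
f 65 53 54
f 65 54 55
f 67 66 69
f 67 69 68
f 69 66 70
f 69 70 68
f 70 66 71
f 70 71 68
f 71 66 72
f 71 72 68
f 72 66 73
f 72 73 68
f 73 66 74
f 73 74 68
f 74 66 75
f 74 75 68
f 75 66 76
f 75 76 68
f 76 66 77
f 76 77 68
f 77 66 78
f 77 78 68
f 78 66 67
f 78 67 68
f 80 79 83
f 80 83 81
f 81 83 84
f 81 84 82
f 83 79 85
f 83 85 84
f 84 85 86
f 84 86 82
f 85 79 87
f 85 87 86
f 86 87 88
f 86 88 82
f 87 79 89
f 87 89 88
f 88 89 90
f 88 90 82
f 89 79 91
f 89 91 90
f 90 91 92
f 90 92 82
f 91 79 93
f 91 93 92
f 92 93 94
f 92 94 82
f 93 79 95
f 93 95 94
f 94 95 96
f 94 96 82
f 95 79 80
f 95 80 96
f 96 80 81
f 96 81 82



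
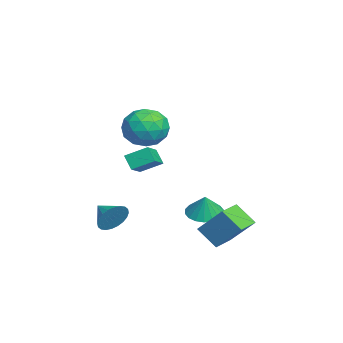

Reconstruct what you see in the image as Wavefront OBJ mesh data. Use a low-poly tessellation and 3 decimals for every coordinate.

v -4.255 -0.613 -0.875
v -4.757 -0.983 -0.094
v -4.169 0.582 -0.253
v -4.671 0.211 0.529
v -2.969 -1.031 -0.249
v -3.471 -1.402 0.533
v -2.883 0.163 0.374
v -3.385 -0.207 1.155
v 1.773 -1.8 -1.775
v 2.284 -2.01 -1.039
v 0.807 -2.58 -1.325
v 2.106 -1.721 -0.921
v 1.878 -1.445 -0.932
v 1.633 -1.222 -1.072
v 1.409 -1.088 -1.319
v 1.241 -1.062 -1.635
v 1.154 -1.148 -1.972
v 1.161 -1.334 -2.279
v 1.261 -1.59 -2.51
v 1.439 -1.878 -2.628
v 1.668 -2.155 -2.617
v 1.912 -2.377 -2.477
v 2.136 -2.512 -2.23
v 2.304 -2.538 -1.914
v 2.391 -2.451 -1.577
v 2.384 -2.266 -1.27
v -0.97 -0.052 4.081
v -0.517 0.557 3.073
v 0.797 -1.057 4.267
v 1.25 -0.448 3.259
v 1.042 0.179 4.335
v -0.05 0.8 4.22
v 0.33 -1.3 3.12
v -0.762 -0.679 3.005
v 0.286 -0.214 2.479
v 0.727 0.7 3.23
v -0.447 -1.2 4.11
v -0.006 -0.286 4.861
v -0.899 0.341 3.561
v 1.179 -0.841 3.779
v 1.057 -0.473 4.412
v 1.323 -0.114 3.819
v -0.624 0.483 4.235
v -0.358 0.841 3.642
v 0.559 0.619 4.384
v 0.638 -1.341 3.698
v 0.904 -0.983 3.105
v -1.043 -0.386 3.521
v -0.777 -0.027 2.928
v -0.279 -1.119 2.956
v -0.16 0.246 2.619
v 0.878 -0.345 2.729
v 0.337 -0.846 2.647
v -0.305 -0.48 2.579
v 0.098 0.783 3.061
v 1.137 0.192 3.17
v 1.015 0.56 3.802
v 0.373 0.925 3.735
v 0.571 0.33 2.712
v -0.857 -0.692 4.17
v 0.182 -1.283 4.279
v -0.093 -1.425 3.605
v -0.735 -1.06 3.538
v -0.598 -0.155 4.611
v 0.44 -0.746 4.721
v 0.585 -0.02 4.761
v -0.057 0.346 4.693
v -0.291 -0.83 4.628
v -1.016 2.65 -2.464
v -0.193 2.19 -2.765
v -0.564 2.67 -1.256
v -0.09 2.615 -2.811
v -0.17 3.048 -2.788
v -0.418 3.402 -2.701
v -0.784 3.607 -2.567
v -1.196 3.622 -2.413
v -1.573 3.445 -2.268
v -1.84 3.11 -2.163
v -1.943 2.685 -2.117
v -1.863 2.252 -2.14
v -1.615 1.898 -2.227
v -1.249 1.693 -2.361
v -0.837 1.678 -2.515
v -0.46 1.855 -2.659
v 1.376 3.873 -3.408
v 0.827 2.971 -2.415
v 2.095 5.048 -1.944
v 1.546 4.146 -0.951
v 2.554 3.154 -3.409
v 2.005 2.252 -2.416
v 3.273 4.329 -1.945
v 2.724 3.427 -0.952
f 2 4 1
f 5 2 1
f 1 4 3
f 3 5 1
f 2 8 4
f 6 2 5
f 6 8 2
f 4 8 3
f 7 5 3
f 3 8 7
f 7 6 5
f 8 6 7
f 10 9 12
f 10 12 11
f 12 9 13
f 12 13 11
f 13 9 14
f 13 14 11
f 14 9 15
f 14 15 11
f 15 9 16
f 15 16 11
f 16 9 17
f 16 17 11
f 17 9 18
f 17 18 11
f 18 9 19
f 18 19 11
f 19 9 20
f 19 20 11
f 20 9 21
f 20 21 11
f 21 9 22
f 21 22 11
f 22 9 23
f 22 23 11
f 23 9 24
f 23 24 11
f 24 9 25
f 24 25 11
f 25 9 26
f 25 26 11
f 26 9 10
f 26 10 11
f 27 64 43
f 64 38 67
f 43 67 32
f 64 67 43
f 27 43 39
f 43 32 44
f 39 44 28
f 43 44 39
f 27 39 48
f 39 28 49
f 48 49 34
f 39 49 48
f 27 48 60
f 48 34 63
f 60 63 37
f 48 63 60
f 27 60 64
f 60 37 68
f 64 68 38
f 60 68 64
f 28 44 55
f 44 32 58
f 55 58 36
f 44 58 55
f 32 67 45
f 67 38 66
f 45 66 31
f 67 66 45
f 38 68 65
f 68 37 61
f 65 61 29
f 68 61 65
f 37 63 62
f 63 34 50
f 62 50 33
f 63 50 62
f 34 49 54
f 49 28 51
f 54 51 35
f 49 51 54
f 30 56 42
f 56 36 57
f 42 57 31
f 56 57 42
f 30 42 40
f 42 31 41
f 40 41 29
f 42 41 40
f 30 40 47
f 40 29 46
f 47 46 33
f 40 46 47
f 30 47 52
f 47 33 53
f 52 53 35
f 47 53 52
f 30 52 56
f 52 35 59
f 56 59 36
f 52 59 56
f 31 57 45
f 57 36 58
f 45 58 32
f 57 58 45
f 29 41 65
f 41 31 66
f 65 66 38
f 41 66 65
f 33 46 62
f 46 29 61
f 62 61 37
f 46 61 62
f 35 53 54
f 53 33 50
f 54 50 34
f 53 50 54
f 36 59 55
f 59 35 51
f 55 51 28
f 59 51 55
f 70 69 72
f 70 72 71
f 72 69 73
f 72 73 71
f 73 69 74
f 73 74 71
f 74 69 75
f 74 75 71
f 75 69 76
f 75 76 71
f 76 69 77
f 76 77 71
f 77 69 78
f 77 78 71
f 78 69 79
f 78 79 71
f 79 69 80
f 79 80 71
f 80 69 81
f 80 81 71
f 81 69 82
f 81 82 71
f 82 69 83
f 82 83 71
f 83 69 84
f 83 84 71
f 84 69 70
f 84 70 71
f 86 88 85
f 89 86 85
f 85 88 87
f 87 89 85
f 86 92 88
f 90 86 89
f 90 92 86
f 88 92 87
f 91 89 87
f 87 92 91
f 91 90 89
f 92 90 91



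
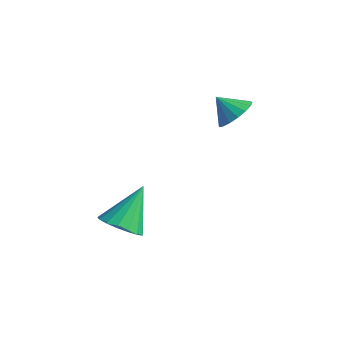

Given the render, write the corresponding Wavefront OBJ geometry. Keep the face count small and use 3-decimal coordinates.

v 1.401 1.755 0.334
v 2.051 1.246 0.742
v 0.619 1.405 1.146
v 2.083 1.638 0.941
v 1.958 2.056 1.002
v 1.707 2.405 0.909
v 1.385 2.605 0.685
v 1.067 2.611 0.38
v 0.825 2.42 0.065
v 0.716 2.077 -0.188
v 0.763 1.66 -0.322
v 0.957 1.265 -0.305
v 1.253 0.982 -0.142
v 1.582 0.876 0.13
v 1.87 0.972 0.449
v 0.12 -3.371 -4.618
v 0.76 -2.737 -5.098
v -0.04 -1.969 -2.982
v 0.319 -2.601 -5.258
v -0.168 -2.642 -5.271
v -0.588 -2.849 -5.134
v -0.846 -3.176 -4.88
v -0.883 -3.548 -4.565
v -0.69 -3.879 -4.262
v -0.311 -4.093 -4.041
v 0.167 -4.142 -3.952
v 0.634 -4.015 -4.016
v 0.983 -3.739 -4.217
v 1.135 -3.38 -4.51
v 1.054 -3.018 -4.828
f 2 1 4
f 2 4 3
f 4 1 5
f 4 5 3
f 5 1 6
f 5 6 3
f 6 1 7
f 6 7 3
f 7 1 8
f 7 8 3
f 8 1 9
f 8 9 3
f 9 1 10
f 9 10 3
f 10 1 11
f 10 11 3
f 11 1 12
f 11 12 3
f 12 1 13
f 12 13 3
f 13 1 14
f 13 14 3
f 14 1 15
f 14 15 3
f 15 1 2
f 15 2 3
f 17 16 19
f 17 19 18
f 19 16 20
f 19 20 18
f 20 16 21
f 20 21 18
f 21 16 22
f 21 22 18
f 22 16 23
f 22 23 18
f 23 16 24
f 23 24 18
f 24 16 25
f 24 25 18
f 25 16 26
f 25 26 18
f 26 16 27
f 26 27 18
f 27 16 28
f 27 28 18
f 28 16 29
f 28 29 18
f 29 16 30
f 29 30 18
f 30 16 17
f 30 17 18



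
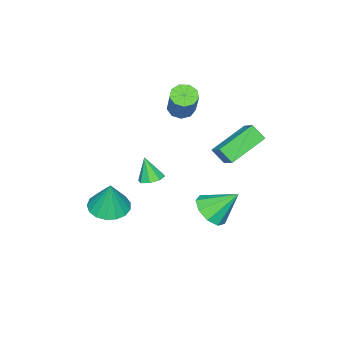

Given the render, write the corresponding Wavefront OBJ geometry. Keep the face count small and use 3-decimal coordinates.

v 2.902 -0.35 -1.185
v 3.475 -1.131 -1.135
v 3.138 -0.07 0.465
v 3.768 -0.785 -1.235
v 3.862 -0.339 -1.324
v 3.736 0.104 -1.381
v 3.42 0.444 -1.393
v 2.984 0.601 -1.358
v 2.53 0.541 -1.283
v 2.161 0.276 -1.185
v 1.962 -0.131 -1.088
v 1.978 -0.589 -1.012
v 2.206 -0.992 -0.977
v 2.593 -1.248 -0.989
v 3.051 -1.298 -1.046
v -3.372 2.597 1.622
v -2.947 3.305 2.221
v -3.463 3.227 0.944
v -3.038 3.934 1.543
v -1.502 2.086 0.897
v -1.077 2.793 1.496
v -1.593 2.715 0.219
v -1.168 3.423 0.818
v 0.641 0.336 -0.467
v 0.951 -0.172 -0.641
v 0.559 -0.116 0.707
v 1.239 0.173 -0.488
v 1.176 0.613 -0.322
v 0.8 0.891 -0.241
v 0.331 0.844 -0.292
v 0.043 0.499 -0.445
v 0.105 0.059 -0.611
v 0.481 -0.219 -0.692
v -2.979 -0.583 1.809
v -2.517 -0.266 1.441
v -1.76 0.42 2.983
v -2.221 0.103 3.351
v -2.883 0.004 1.501
v -2.125 0.69 3.043
v -3.293 -0.001 1.704
v -2.536 0.685 3.246
v -3.556 -0.278 1.957
v -2.799 0.408 3.499
v -3.549 -0.698 2.14
v -2.792 -0.012 3.683
v -3.275 -1.064 2.169
v -2.518 -0.378 3.711
v -2.862 -1.205 2.029
v -2.105 -0.519 3.571
v -2.504 -1.055 1.786
v -1.747 -0.369 3.328
v -2.367 -0.684 1.554
v -1.61 0.002 3.096
v -0.361 2.85 -2.188
v 0.017 2.285 -1.51
v -0.959 3.91 -0.972
v 0.453 2.741 -1.692
v 0.509 3.247 -2.106
v 0.157 3.568 -2.559
v -0.437 3.553 -2.838
v -0.996 3.209 -2.813
v -1.258 2.697 -2.495
v -1.1 2.257 -2.034
v -0.597 2.094 -1.645
f 2 1 4
f 2 4 3
f 4 1 5
f 4 5 3
f 5 1 6
f 5 6 3
f 6 1 7
f 6 7 3
f 7 1 8
f 7 8 3
f 8 1 9
f 8 9 3
f 9 1 10
f 9 10 3
f 10 1 11
f 10 11 3
f 11 1 12
f 11 12 3
f 12 1 13
f 12 13 3
f 13 1 14
f 13 14 3
f 14 1 15
f 14 15 3
f 15 1 2
f 15 2 3
f 17 19 16
f 20 17 16
f 16 19 18
f 18 20 16
f 17 23 19
f 21 17 20
f 21 23 17
f 19 23 18
f 22 20 18
f 18 23 22
f 22 21 20
f 23 21 22
f 25 24 27
f 25 27 26
f 27 24 28
f 27 28 26
f 28 24 29
f 28 29 26
f 29 24 30
f 29 30 26
f 30 24 31
f 30 31 26
f 31 24 32
f 31 32 26
f 32 24 33
f 32 33 26
f 33 24 25
f 33 25 26
f 35 34 38
f 35 38 36
f 36 38 39
f 36 39 37
f 38 34 40
f 38 40 39
f 39 40 41
f 39 41 37
f 40 34 42
f 40 42 41
f 41 42 43
f 41 43 37
f 42 34 44
f 42 44 43
f 43 44 45
f 43 45 37
f 44 34 46
f 44 46 45
f 45 46 47
f 45 47 37
f 46 34 48
f 46 48 47
f 47 48 49
f 47 49 37
f 48 34 50
f 48 50 49
f 49 50 51
f 49 51 37
f 50 34 52
f 50 52 51
f 51 52 53
f 51 53 37
f 52 34 35
f 52 35 53
f 53 35 36
f 53 36 37
f 55 54 57
f 55 57 56
f 57 54 58
f 57 58 56
f 58 54 59
f 58 59 56
f 59 54 60
f 59 60 56
f 60 54 61
f 60 61 56
f 61 54 62
f 61 62 56
f 62 54 63
f 62 63 56
f 63 54 64
f 63 64 56
f 64 54 55
f 64 55 56



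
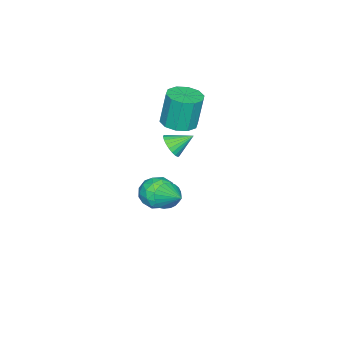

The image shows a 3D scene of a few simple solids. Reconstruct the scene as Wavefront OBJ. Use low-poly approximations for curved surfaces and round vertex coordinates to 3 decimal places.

v -0.264 1.127 3.451
v 0.393 1.345 3.765
v -0.896 2.053 4.129
v 0.385 1.517 3.524
v 0.278 1.629 3.271
v 0.088 1.665 3.046
v -0.155 1.62 2.882
v -0.414 1.499 2.805
v -0.651 1.322 2.826
v -0.829 1.115 2.942
v -0.921 0.91 3.136
v -0.913 0.738 3.377
v -0.806 0.626 3.63
v -0.616 0.589 3.855
v -0.373 0.635 4.019
v -0.114 0.756 4.096
v 0.123 0.933 4.075
v 0.301 1.14 3.959
v 0.414 1.287 0.119
v 1.048 1.209 -0.345
v 1.006 2.393 0.741
v 0.873 1.398 -0.514
v 0.628 1.57 -0.587
v 0.35 1.699 -0.552
v 0.082 1.766 -0.415
v -0.135 1.759 -0.197
v -0.269 1.681 0.069
v -0.299 1.543 0.343
v -0.22 1.366 0.583
v -0.045 1.177 0.752
v 0.2 1.004 0.825
v 0.478 0.875 0.79
v 0.746 0.809 0.653
v 0.963 0.815 0.435
v 1.097 0.894 0.168
v 1.127 1.032 -0.106
v -0.687 0.858 -1.571
v 0.11 0.176 -1.348
v -1.79 -0.136 -0.672
v -0.993 -0.818 -0.449
v -0.999 0.162 -0.012
v -0.317 0.776 -0.568
v -1.363 -0.736 -1.452
v -0.681 -0.122 -2.008
v -0.308 -0.809 -1.274
v -0.083 -0.254 -0.384
v -1.597 0.294 -1.636
v -1.372 0.849 -0.746
v -0.192 0.604 -1.538
v -1.488 -0.564 -0.482
v -1.492 0.012 -0.225
v -1.023 -0.389 -0.094
v -0.443 0.957 -1.08
v 0.026 0.556 -0.948
v -0.626 0.548 -0.164
v -1.706 -0.516 -1.072
v -1.237 -0.917 -0.94
v -0.657 0.429 -1.926
v -0.188 0.028 -1.795
v -1.054 -0.508 -1.856
v 0.031 -0.376 -1.364
v -0.617 -0.96 -0.835
v -0.835 -0.912 -1.425
v -0.434 -0.551 -1.752
v 0.163 -0.05 -0.841
v -0.485 -0.634 -0.312
v -0.488 -0.058 -0.056
v -0.087 0.303 -0.382
v -0.082 -0.629 -0.797
v -1.195 0.674 -1.708
v -1.843 0.09 -1.179
v -1.593 -0.263 -1.638
v -1.192 0.098 -1.964
v -1.063 1 -1.185
v -1.711 0.416 -0.656
v -1.246 0.591 -0.268
v -0.845 0.952 -0.595
v -1.598 0.669 -1.223
v -2.876 -0.755 -3.355
v -2.571 -0.545 -3.748
v -2.084 -0.765 -2.745
v -2.687 -0.309 -3.594
v -2.863 -0.216 -3.364
v -3.043 -0.293 -3.132
v -3.17 -0.518 -2.97
v -3.204 -0.817 -2.931
v -3.134 -1.098 -3.026
v -2.981 -1.269 -3.226
v -2.796 -1.278 -3.467
v -2.636 -1.12 -3.673
v -2.552 -0.847 -3.777
v -3.61 -0.219 2.645
v -3.021 0.614 2.624
v -3.281 0.851 4.674
v -3.87 0.019 4.695
v -3.617 0.794 2.527
v -3.877 1.032 4.577
v -4.21 0.588 2.475
v -4.471 0.825 4.525
v -4.574 0.074 2.489
v -4.835 0.311 4.538
v -4.57 -0.552 2.562
v -4.831 -0.315 4.611
v -4.199 -1.051 2.666
v -4.459 -0.814 4.716
v -3.603 -1.232 2.763
v -3.863 -0.994 4.813
v -3.009 -1.025 2.815
v -3.27 -0.788 4.865
v -2.645 -0.511 2.802
v -2.906 -0.274 4.851
v -2.649 0.115 2.729
v -2.91 0.352 4.778
f 2 1 4
f 2 4 3
f 4 1 5
f 4 5 3
f 5 1 6
f 5 6 3
f 6 1 7
f 6 7 3
f 7 1 8
f 7 8 3
f 8 1 9
f 8 9 3
f 9 1 10
f 9 10 3
f 10 1 11
f 10 11 3
f 11 1 12
f 11 12 3
f 12 1 13
f 12 13 3
f 13 1 14
f 13 14 3
f 14 1 15
f 14 15 3
f 15 1 16
f 15 16 3
f 16 1 17
f 16 17 3
f 17 1 18
f 17 18 3
f 18 1 2
f 18 2 3
f 20 19 22
f 20 22 21
f 22 19 23
f 22 23 21
f 23 19 24
f 23 24 21
f 24 19 25
f 24 25 21
f 25 19 26
f 25 26 21
f 26 19 27
f 26 27 21
f 27 19 28
f 27 28 21
f 28 19 29
f 28 29 21
f 29 19 30
f 29 30 21
f 30 19 31
f 30 31 21
f 31 19 32
f 31 32 21
f 32 19 33
f 32 33 21
f 33 19 34
f 33 34 21
f 34 19 35
f 34 35 21
f 35 19 36
f 35 36 21
f 36 19 20
f 36 20 21
f 37 74 53
f 74 48 77
f 53 77 42
f 74 77 53
f 37 53 49
f 53 42 54
f 49 54 38
f 53 54 49
f 37 49 58
f 49 38 59
f 58 59 44
f 49 59 58
f 37 58 70
f 58 44 73
f 70 73 47
f 58 73 70
f 37 70 74
f 70 47 78
f 74 78 48
f 70 78 74
f 38 54 65
f 54 42 68
f 65 68 46
f 54 68 65
f 42 77 55
f 77 48 76
f 55 76 41
f 77 76 55
f 48 78 75
f 78 47 71
f 75 71 39
f 78 71 75
f 47 73 72
f 73 44 60
f 72 60 43
f 73 60 72
f 44 59 64
f 59 38 61
f 64 61 45
f 59 61 64
f 40 66 52
f 66 46 67
f 52 67 41
f 66 67 52
f 40 52 50
f 52 41 51
f 50 51 39
f 52 51 50
f 40 50 57
f 50 39 56
f 57 56 43
f 50 56 57
f 40 57 62
f 57 43 63
f 62 63 45
f 57 63 62
f 40 62 66
f 62 45 69
f 66 69 46
f 62 69 66
f 41 67 55
f 67 46 68
f 55 68 42
f 67 68 55
f 39 51 75
f 51 41 76
f 75 76 48
f 51 76 75
f 43 56 72
f 56 39 71
f 72 71 47
f 56 71 72
f 45 63 64
f 63 43 60
f 64 60 44
f 63 60 64
f 46 69 65
f 69 45 61
f 65 61 38
f 69 61 65
f 80 79 82
f 80 82 81
f 82 79 83
f 82 83 81
f 83 79 84
f 83 84 81
f 84 79 85
f 84 85 81
f 85 79 86
f 85 86 81
f 86 79 87
f 86 87 81
f 87 79 88
f 87 88 81
f 88 79 89
f 88 89 81
f 89 79 90
f 89 90 81
f 90 79 91
f 90 91 81
f 91 79 80
f 91 80 81
f 93 92 96
f 93 96 94
f 94 96 97
f 94 97 95
f 96 92 98
f 96 98 97
f 97 98 99
f 97 99 95
f 98 92 100
f 98 100 99
f 99 100 101
f 99 101 95
f 100 92 102
f 100 102 101
f 101 102 103
f 101 103 95
f 102 92 104
f 102 104 103
f 103 104 105
f 103 105 95
f 104 92 106
f 104 106 105
f 105 106 107
f 105 107 95
f 106 92 108
f 106 108 107
f 107 108 109
f 107 109 95
f 108 92 110
f 108 110 109
f 109 110 111
f 109 111 95
f 110 92 112
f 110 112 111
f 111 112 113
f 111 113 95
f 112 92 93
f 112 93 113
f 113 93 94
f 113 94 95



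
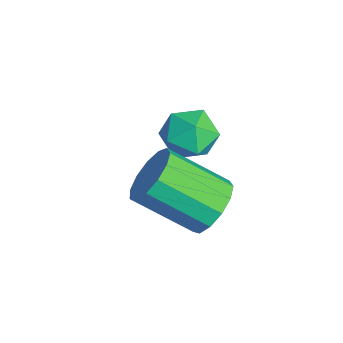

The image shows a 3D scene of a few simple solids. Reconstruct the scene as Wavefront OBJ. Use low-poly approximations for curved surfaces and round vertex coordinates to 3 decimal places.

v 0.576 2.455 -2.99
v 1.45 2.476 -2.506
v 0.55 0.844 -2.874
v 1.424 0.865 -2.39
v 0.601 1.219 -1.949
v 0.617 2.215 -2.021
v 1.383 1.105 -3.359
v 1.399 2.101 -3.431
v 1.949 1.642 -2.735
v 1.465 1.712 -1.863
v 0.535 1.608 -3.517
v 0.051 1.678 -2.645
v 3.964 1.493 -3.194
v 4.422 1.868 -2.388
v 3.594 0.242 -1.16
v 3.136 -0.133 -1.966
v 3.914 2.111 -2.409
v 3.086 0.485 -1.181
v 3.422 2.158 -2.68
v 2.594 0.531 -1.451
v 3.102 1.993 -3.113
v 2.274 0.367 -1.885
v 3.056 1.67 -3.573
v 2.227 0.044 -2.344
v 3.298 1.291 -3.912
v 2.469 -0.336 -2.683
v 3.751 0.976 -4.023
v 2.923 -0.651 -2.795
v 4.273 0.825 -3.871
v 3.444 -0.802 -2.643
v 4.696 0.886 -3.504
v 3.867 -0.74 -2.276
v 4.887 1.14 -3.039
v 4.058 -0.486 -1.811
v 4.785 1.506 -2.623
v 3.957 -0.12 -1.395
f 1 12 6
f 1 6 2
f 1 2 8
f 1 8 11
f 1 11 12
f 2 6 10
f 6 12 5
f 12 11 3
f 11 8 7
f 8 2 9
f 4 10 5
f 4 5 3
f 4 3 7
f 4 7 9
f 4 9 10
f 5 10 6
f 3 5 12
f 7 3 11
f 9 7 8
f 10 9 2
f 14 13 17
f 14 17 15
f 15 17 18
f 15 18 16
f 17 13 19
f 17 19 18
f 18 19 20
f 18 20 16
f 19 13 21
f 19 21 20
f 20 21 22
f 20 22 16
f 21 13 23
f 21 23 22
f 22 23 24
f 22 24 16
f 23 13 25
f 23 25 24
f 24 25 26
f 24 26 16
f 25 13 27
f 25 27 26
f 26 27 28
f 26 28 16
f 27 13 29
f 27 29 28
f 28 29 30
f 28 30 16
f 29 13 31
f 29 31 30
f 30 31 32
f 30 32 16
f 31 13 33
f 31 33 32
f 32 33 34
f 32 34 16
f 33 13 35
f 33 35 34
f 34 35 36
f 34 36 16
f 35 13 14
f 35 14 36
f 36 14 15
f 36 15 16



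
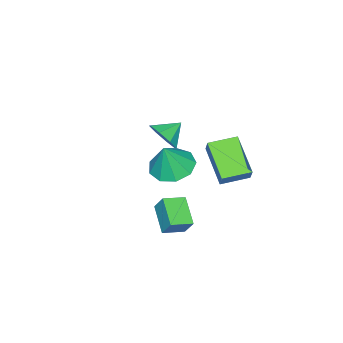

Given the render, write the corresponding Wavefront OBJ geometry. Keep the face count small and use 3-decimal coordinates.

v 0.947 2.522 -3.727
v 1.052 3.013 -2.908
v 1.777 3.47 -4.402
v 1.883 3.961 -3.584
v 1.777 1.959 -3.496
v 1.883 2.45 -2.678
v 2.608 2.907 -4.172
v 2.713 3.398 -3.353
v -2.569 -0.596 -2.971
v -2.303 -1.05 -2.254
v -3.451 -0.224 -2.409
v -2.048 -0.418 -2.272
v -2.099 0.11 -2.7
v -2.425 0.224 -3.287
v -2.835 -0.142 -3.689
v -3.09 -0.773 -3.671
v -3.039 -1.301 -3.243
v -2.713 -1.415 -2.656
v -0.763 1.126 -2.906
v -0.001 0.479 -3.227
v -0.197 1.074 -1.454
v 0.215 1.161 -3.286
v -0.027 1.827 -3.168
v -0.613 2.165 -2.928
v -1.27 2.017 -2.677
v -1.689 1.452 -2.534
v -1.675 0.734 -2.565
v -1.235 0.2 -2.756
v -0.574 0.099 -3.017
v -3.362 3.422 -4.435
v -4.386 2.013 -3.355
v -3.018 3.736 -3.7
v -4.043 2.327 -2.619
v -2.297 2.553 -4.561
v -3.322 1.144 -3.48
v -1.954 2.867 -3.825
v -2.978 1.458 -2.745
f 2 4 1
f 5 2 1
f 1 4 3
f 3 5 1
f 2 8 4
f 6 2 5
f 6 8 2
f 4 8 3
f 7 5 3
f 3 8 7
f 7 6 5
f 8 6 7
f 10 9 12
f 10 12 11
f 12 9 13
f 12 13 11
f 13 9 14
f 13 14 11
f 14 9 15
f 14 15 11
f 15 9 16
f 15 16 11
f 16 9 17
f 16 17 11
f 17 9 18
f 17 18 11
f 18 9 10
f 18 10 11
f 20 19 22
f 20 22 21
f 22 19 23
f 22 23 21
f 23 19 24
f 23 24 21
f 24 19 25
f 24 25 21
f 25 19 26
f 25 26 21
f 26 19 27
f 26 27 21
f 27 19 28
f 27 28 21
f 28 19 29
f 28 29 21
f 29 19 20
f 29 20 21
f 31 33 30
f 34 31 30
f 30 33 32
f 32 34 30
f 31 37 33
f 35 31 34
f 35 37 31
f 33 37 32
f 36 34 32
f 32 37 36
f 36 35 34
f 37 35 36



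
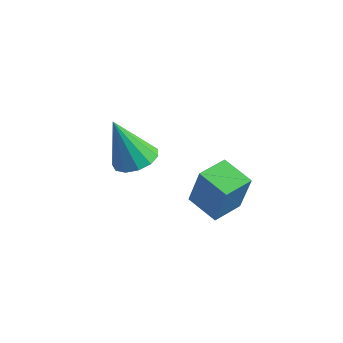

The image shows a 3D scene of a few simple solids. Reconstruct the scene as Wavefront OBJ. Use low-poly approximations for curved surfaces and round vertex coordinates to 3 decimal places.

v -3.716 3.642 0.052
v -2.873 3.609 0.263
v -4.224 3.078 1.988
v -3.021 4.066 0.358
v -3.39 4.389 0.355
v -3.862 4.475 0.257
v -4.288 4.297 0.093
v -4.533 3.911 -0.084
v -4.518 3.439 -0.218
v -4.249 3.032 -0.266
v -3.811 2.819 -0.213
v -3.343 2.867 -0.076
v -2.993 3.162 0.101
v -0.657 3.333 -0.135
v -0.091 3.288 1.531
v -0.719 4.53 -0.082
v -0.153 4.486 1.584
v 0.553 3.414 -0.544
v 1.119 3.37 1.122
v 0.491 4.612 -0.491
v 1.057 4.567 1.175
f 2 1 4
f 2 4 3
f 4 1 5
f 4 5 3
f 5 1 6
f 5 6 3
f 6 1 7
f 6 7 3
f 7 1 8
f 7 8 3
f 8 1 9
f 8 9 3
f 9 1 10
f 9 10 3
f 10 1 11
f 10 11 3
f 11 1 12
f 11 12 3
f 12 1 13
f 12 13 3
f 13 1 2
f 13 2 3
f 15 17 14
f 18 15 14
f 14 17 16
f 16 18 14
f 15 21 17
f 19 15 18
f 19 21 15
f 17 21 16
f 20 18 16
f 16 21 20
f 20 19 18
f 21 19 20



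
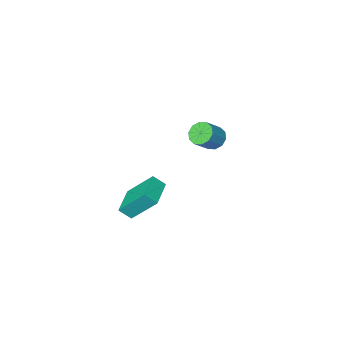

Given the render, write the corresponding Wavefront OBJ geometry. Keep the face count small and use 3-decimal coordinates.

v 3.021 0.695 -1.827
v 3.52 0.31 -1.287
v 2.196 1.804 -0.272
v 2.696 1.419 0.268
v 4.144 1.841 -2.048
v 4.644 1.456 -1.508
v 3.32 2.95 -0.493
v 3.819 2.565 0.047
v -3.28 -2.71 -1.592
v -2.776 -3.008 -2.076
v -1.816 -2.787 -1.213
v -2.32 -2.49 -0.728
v -2.805 -2.547 -2.162
v -1.845 -2.326 -1.299
v -3.016 -2.148 -2.029
v -2.055 -1.928 -1.166
v -3.327 -1.964 -1.73
v -2.367 -1.744 -0.867
v -3.621 -2.066 -1.377
v -2.66 -1.845 -0.514
v -3.784 -2.413 -1.107
v -2.824 -2.192 -0.244
v -3.755 -2.874 -1.021
v -2.795 -2.653 -0.158
v -3.545 -3.272 -1.154
v -2.584 -3.052 -0.291
v -3.233 -3.456 -1.453
v -2.273 -3.236 -0.59
v -2.94 -3.355 -1.806
v -1.979 -3.134 -0.943
f 2 4 1
f 5 2 1
f 1 4 3
f 3 5 1
f 2 8 4
f 6 2 5
f 6 8 2
f 4 8 3
f 7 5 3
f 3 8 7
f 7 6 5
f 8 6 7
f 10 9 13
f 10 13 11
f 11 13 14
f 11 14 12
f 13 9 15
f 13 15 14
f 14 15 16
f 14 16 12
f 15 9 17
f 15 17 16
f 16 17 18
f 16 18 12
f 17 9 19
f 17 19 18
f 18 19 20
f 18 20 12
f 19 9 21
f 19 21 20
f 20 21 22
f 20 22 12
f 21 9 23
f 21 23 22
f 22 23 24
f 22 24 12
f 23 9 25
f 23 25 24
f 24 25 26
f 24 26 12
f 25 9 27
f 25 27 26
f 26 27 28
f 26 28 12
f 27 9 29
f 27 29 28
f 28 29 30
f 28 30 12
f 29 9 10
f 29 10 30
f 30 10 11
f 30 11 12



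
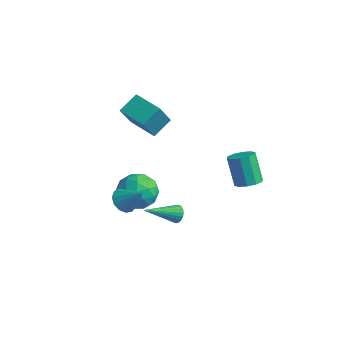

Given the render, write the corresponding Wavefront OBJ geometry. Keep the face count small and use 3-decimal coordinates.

v 3.207 2.145 -0.524
v 3.879 1.963 -0.171
v 3.084 2.233 1.478
v 2.413 2.415 1.124
v 3.876 2.439 -0.25
v 3.081 2.708 1.399
v 3.618 2.802 -0.434
v 2.823 3.072 1.215
v 3.203 2.915 -0.652
v 2.409 3.184 0.997
v 2.79 2.733 -0.822
v 1.995 3.003 0.827
v 2.536 2.327 -0.878
v 1.741 2.597 0.771
v 2.539 1.852 -0.799
v 1.744 2.121 0.85
v 2.797 1.488 -0.615
v 2.002 1.758 1.034
v 3.211 1.376 -0.397
v 2.417 1.645 1.252
v 3.625 1.557 -0.227
v 2.83 1.827 1.422
v -2.785 -0.509 2.744
v -2.563 -1.566 4.356
v -2.669 0.623 3.471
v -2.447 -0.434 5.082
v -1.073 -0.526 2.498
v -0.851 -1.583 4.109
v -0.957 0.606 3.224
v -0.735 -0.451 4.836
v -0.74 -3.17 -0.988
v -0.203 -3.604 -1.413
v 0.34 -2.89 0.088
v -0.167 -3.174 -1.561
v -0.313 -2.743 -1.528
v -0.594 -2.447 -1.323
v -0.921 -2.381 -1.012
v -1.191 -2.566 -0.693
v -1.317 -2.942 -0.468
v -1.26 -3.391 -0.408
v -1.038 -3.77 -0.533
v -0.721 -3.958 -0.802
v -0.41 -3.896 -1.13
v -2.65 -0.221 -3.074
v -2.197 0.218 -2.017
v -1.843 -1.998 -2.683
v -1.39 -1.559 -1.626
v -2.604 -1.714 -1.758
v -3.102 -0.615 -2
v -0.938 -1.165 -2.7
v -1.436 -0.066 -2.942
v -1.139 -0.366 -1.786
v -2.168 -0.705 -1.204
v -1.872 -1.075 -3.496
v -2.901 -1.414 -2.914
v -2.494 0.155 -2.58
v -1.546 -1.935 -2.12
v -2.259 -2.025 -2.198
v -1.993 -1.768 -1.577
v -3.026 -0.335 -2.57
v -2.76 -0.077 -1.949
v -2.999 -1.212 -1.797
v -1.28 -1.703 -2.751
v -1.014 -1.445 -2.13
v -2.047 -0.012 -3.123
v -1.781 0.245 -2.502
v -1.041 -0.568 -2.903
v -1.606 0.069 -1.823
v -1.132 -0.975 -1.593
v -0.866 -0.744 -2.224
v -1.159 -0.098 -2.366
v -2.211 -0.13 -1.481
v -1.737 -1.175 -1.251
v -2.45 -1.265 -1.329
v -2.743 -0.62 -1.471
v -1.589 -0.473 -1.345
v -2.303 -0.605 -3.449
v -1.829 -1.65 -3.219
v -1.297 -1.16 -3.229
v -1.59 -0.515 -3.371
v -2.908 -0.805 -3.107
v -2.434 -1.849 -2.877
v -2.881 -1.682 -2.334
v -3.174 -1.036 -2.476
v -2.451 -1.307 -3.355
v 0.405 -0.365 -3.186
v 0.644 -0.699 -3.609
v -0.345 -2.155 -2.194
v 0.827 -0.685 -3.445
v 0.936 -0.615 -3.237
v 0.954 -0.502 -3.02
v 0.876 -0.366 -2.832
v 0.717 -0.229 -2.705
v 0.504 -0.115 -2.661
v 0.274 -0.045 -2.708
v 0.066 -0.03 -2.837
v -0.083 -0.073 -3.027
v -0.148 -0.166 -3.245
v -0.117 -0.294 -3.452
v 0.004 -0.433 -3.613
v 0.194 -0.561 -3.701
v 0.42 -0.655 -3.699
f 2 1 5
f 2 5 3
f 3 5 6
f 3 6 4
f 5 1 7
f 5 7 6
f 6 7 8
f 6 8 4
f 7 1 9
f 7 9 8
f 8 9 10
f 8 10 4
f 9 1 11
f 9 11 10
f 10 11 12
f 10 12 4
f 11 1 13
f 11 13 12
f 12 13 14
f 12 14 4
f 13 1 15
f 13 15 14
f 14 15 16
f 14 16 4
f 15 1 17
f 15 17 16
f 16 17 18
f 16 18 4
f 17 1 19
f 17 19 18
f 18 19 20
f 18 20 4
f 19 1 21
f 19 21 20
f 20 21 22
f 20 22 4
f 21 1 2
f 21 2 22
f 22 2 3
f 22 3 4
f 24 26 23
f 27 24 23
f 23 26 25
f 25 27 23
f 24 30 26
f 28 24 27
f 28 30 24
f 26 30 25
f 29 27 25
f 25 30 29
f 29 28 27
f 30 28 29
f 32 31 34
f 32 34 33
f 34 31 35
f 34 35 33
f 35 31 36
f 35 36 33
f 36 31 37
f 36 37 33
f 37 31 38
f 37 38 33
f 38 31 39
f 38 39 33
f 39 31 40
f 39 40 33
f 40 31 41
f 40 41 33
f 41 31 42
f 41 42 33
f 42 31 43
f 42 43 33
f 43 31 32
f 43 32 33
f 44 81 60
f 81 55 84
f 60 84 49
f 81 84 60
f 44 60 56
f 60 49 61
f 56 61 45
f 60 61 56
f 44 56 65
f 56 45 66
f 65 66 51
f 56 66 65
f 44 65 77
f 65 51 80
f 77 80 54
f 65 80 77
f 44 77 81
f 77 54 85
f 81 85 55
f 77 85 81
f 45 61 72
f 61 49 75
f 72 75 53
f 61 75 72
f 49 84 62
f 84 55 83
f 62 83 48
f 84 83 62
f 55 85 82
f 85 54 78
f 82 78 46
f 85 78 82
f 54 80 79
f 80 51 67
f 79 67 50
f 80 67 79
f 51 66 71
f 66 45 68
f 71 68 52
f 66 68 71
f 47 73 59
f 73 53 74
f 59 74 48
f 73 74 59
f 47 59 57
f 59 48 58
f 57 58 46
f 59 58 57
f 47 57 64
f 57 46 63
f 64 63 50
f 57 63 64
f 47 64 69
f 64 50 70
f 69 70 52
f 64 70 69
f 47 69 73
f 69 52 76
f 73 76 53
f 69 76 73
f 48 74 62
f 74 53 75
f 62 75 49
f 74 75 62
f 46 58 82
f 58 48 83
f 82 83 55
f 58 83 82
f 50 63 79
f 63 46 78
f 79 78 54
f 63 78 79
f 52 70 71
f 70 50 67
f 71 67 51
f 70 67 71
f 53 76 72
f 76 52 68
f 72 68 45
f 76 68 72
f 87 86 89
f 87 89 88
f 89 86 90
f 89 90 88
f 90 86 91
f 90 91 88
f 91 86 92
f 91 92 88
f 92 86 93
f 92 93 88
f 93 86 94
f 93 94 88
f 94 86 95
f 94 95 88
f 95 86 96
f 95 96 88
f 96 86 97
f 96 97 88
f 97 86 98
f 97 98 88
f 98 86 99
f 98 99 88
f 99 86 100
f 99 100 88
f 100 86 101
f 100 101 88
f 101 86 102
f 101 102 88
f 102 86 87
f 102 87 88



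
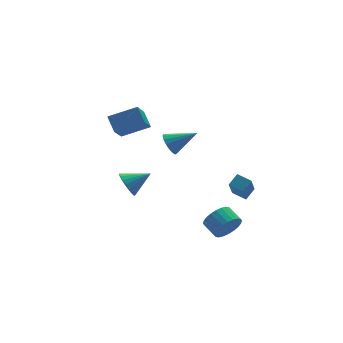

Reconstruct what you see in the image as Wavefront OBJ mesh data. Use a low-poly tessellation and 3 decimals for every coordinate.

v 1.98 3.272 0.093
v 2.497 3.644 -0.484
v 3.52 2.608 1.047
v 2.444 3.935 -0.197
v 2.285 4.073 0.156
v 2.056 4.028 0.495
v 1.809 3.809 0.742
v 1.601 3.468 0.84
v 1.48 3.081 0.766
v 1.474 2.738 0.539
v 1.583 2.517 0.209
v 1.783 2.47 -0.147
v 2.028 2.605 -0.449
v 2.262 2.894 -0.626
v 2.432 3.269 -0.639
v 2.993 -2.608 -4.115
v 3.481 -2.842 -3.274
v 3.255 -1.766 -2.844
v 2.767 -1.532 -3.685
v 3.769 -2.694 -3.491
v 3.544 -1.619 -3.061
v 3.94 -2.534 -3.803
v 3.715 -1.458 -3.373
v 3.966 -2.385 -4.163
v 3.741 -1.309 -3.733
v 3.844 -2.269 -4.515
v 3.619 -1.194 -4.085
v 3.593 -2.205 -4.806
v 3.367 -1.13 -4.376
v 3.25 -2.203 -4.993
v 3.024 -1.127 -4.563
v 2.868 -2.262 -5.045
v 2.642 -1.187 -4.615
v 2.505 -2.374 -4.956
v 2.279 -1.298 -4.526
v 2.216 -2.521 -4.739
v 1.991 -1.446 -4.309
v 2.045 -2.682 -4.427
v 1.82 -1.606 -3.997
v 2.019 -2.831 -4.067
v 1.794 -1.755 -3.637
v 2.141 -2.946 -3.715
v 1.916 -1.871 -3.285
v 2.393 -3.01 -3.424
v 2.167 -1.935 -2.994
v 2.736 -3.013 -3.237
v 2.51 -1.937 -2.807
v 3.118 -2.953 -3.185
v 2.892 -1.878 -2.755
v -0.554 4.088 -3.357
v -0.082 4.233 -4.192
v 0.914 3.772 -2.583
v -0.087 4.604 -4.033
v -0.172 4.885 -3.757
v -0.323 5.029 -3.412
v -0.514 5.01 -3.057
v -0.712 4.831 -2.754
v -0.883 4.525 -2.556
v -0.997 4.142 -2.496
v -1.034 3.751 -2.585
v -0.989 3.417 -2.808
v -0.868 3.2 -3.125
v -0.693 3.136 -3.483
v -0.494 3.237 -3.819
v -0.305 3.485 -4.075
v -0.16 3.838 -4.207
v 3.92 -3.037 -1.565
v 3.192 -3.952 -0.054
v 3.416 -2.243 -1.327
v 2.689 -3.158 0.184
v 4.631 -2.742 -1.044
v 3.904 -3.657 0.467
v 4.128 -1.948 -0.806
v 3.4 -2.863 0.705
v -1.437 2.837 2.025
v -2.45 1.547 3.461
v -1.461 3.753 2.83
v -2.474 2.464 4.267
v 0.254 2.276 2.713
v -0.759 0.987 4.15
v 0.23 3.193 3.519
v -0.783 1.903 4.955
f 2 1 4
f 2 4 3
f 4 1 5
f 4 5 3
f 5 1 6
f 5 6 3
f 6 1 7
f 6 7 3
f 7 1 8
f 7 8 3
f 8 1 9
f 8 9 3
f 9 1 10
f 9 10 3
f 10 1 11
f 10 11 3
f 11 1 12
f 11 12 3
f 12 1 13
f 12 13 3
f 13 1 14
f 13 14 3
f 14 1 15
f 14 15 3
f 15 1 2
f 15 2 3
f 17 16 20
f 17 20 18
f 18 20 21
f 18 21 19
f 20 16 22
f 20 22 21
f 21 22 23
f 21 23 19
f 22 16 24
f 22 24 23
f 23 24 25
f 23 25 19
f 24 16 26
f 24 26 25
f 25 26 27
f 25 27 19
f 26 16 28
f 26 28 27
f 27 28 29
f 27 29 19
f 28 16 30
f 28 30 29
f 29 30 31
f 29 31 19
f 30 16 32
f 30 32 31
f 31 32 33
f 31 33 19
f 32 16 34
f 32 34 33
f 33 34 35
f 33 35 19
f 34 16 36
f 34 36 35
f 35 36 37
f 35 37 19
f 36 16 38
f 36 38 37
f 37 38 39
f 37 39 19
f 38 16 40
f 38 40 39
f 39 40 41
f 39 41 19
f 40 16 42
f 40 42 41
f 41 42 43
f 41 43 19
f 42 16 44
f 42 44 43
f 43 44 45
f 43 45 19
f 44 16 46
f 44 46 45
f 45 46 47
f 45 47 19
f 46 16 48
f 46 48 47
f 47 48 49
f 47 49 19
f 48 16 17
f 48 17 49
f 49 17 18
f 49 18 19
f 51 50 53
f 51 53 52
f 53 50 54
f 53 54 52
f 54 50 55
f 54 55 52
f 55 50 56
f 55 56 52
f 56 50 57
f 56 57 52
f 57 50 58
f 57 58 52
f 58 50 59
f 58 59 52
f 59 50 60
f 59 60 52
f 60 50 61
f 60 61 52
f 61 50 62
f 61 62 52
f 62 50 63
f 62 63 52
f 63 50 64
f 63 64 52
f 64 50 65
f 64 65 52
f 65 50 66
f 65 66 52
f 66 50 51
f 66 51 52
f 68 70 67
f 71 68 67
f 67 70 69
f 69 71 67
f 68 74 70
f 72 68 71
f 72 74 68
f 70 74 69
f 73 71 69
f 69 74 73
f 73 72 71
f 74 72 73
f 76 78 75
f 79 76 75
f 75 78 77
f 77 79 75
f 76 82 78
f 80 76 79
f 80 82 76
f 78 82 77
f 81 79 77
f 77 82 81
f 81 80 79
f 82 80 81

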